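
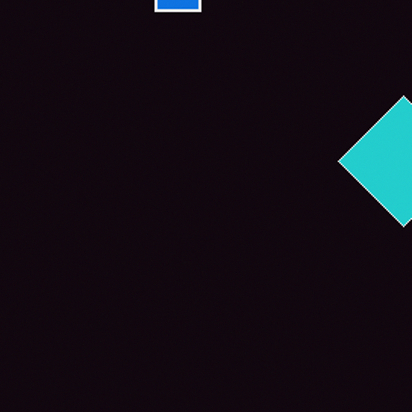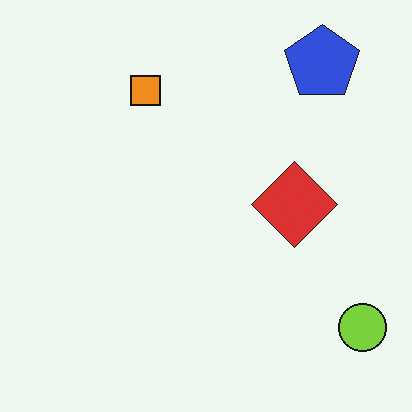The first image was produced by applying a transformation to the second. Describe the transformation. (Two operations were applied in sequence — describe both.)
Color-inverted (negative), then cropped to a modestly smaller region and rescaled.

The light background has become dark and every shape's color is its complement — a photographic negative. The visible shapes are larger and the field of view is narrower; shapes near the original edges may be partly or wholly outside the frame — a crop-and-rescale.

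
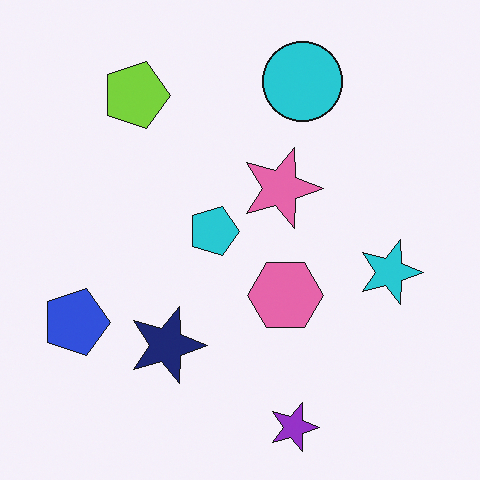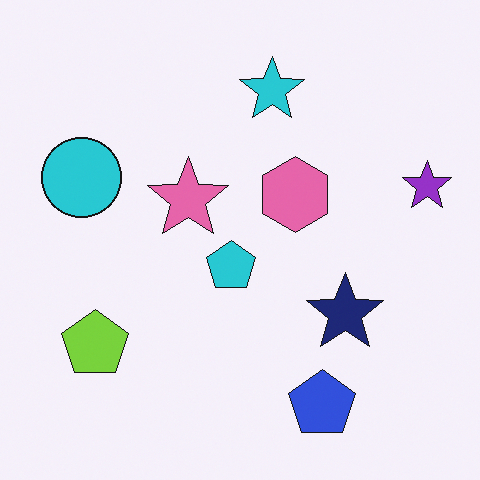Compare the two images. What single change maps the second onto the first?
This is the original image rotated 90° clockwise.

The purple star sits in the right of the second image and the bottom of the first — consistent with a whole-image 90° clockwise rotation.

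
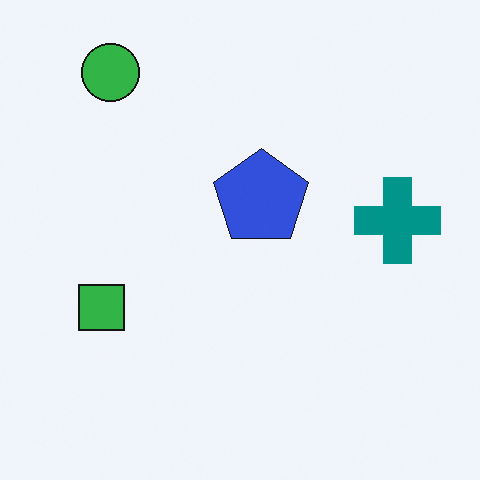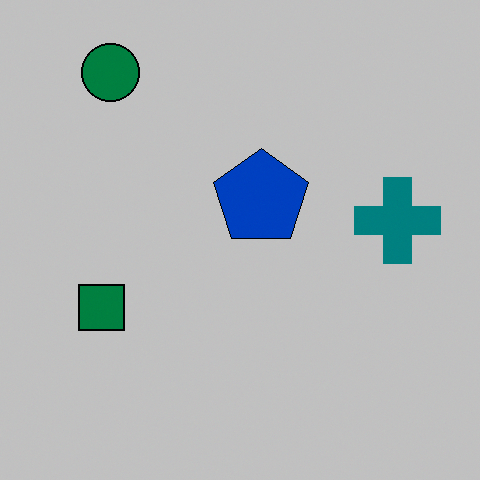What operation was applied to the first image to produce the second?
The image was heavily posterized to just a handful of flat colors.

Each flat color has snapped to a coarser quantized level — most visibly, the near-white background has dropped to a flat grey.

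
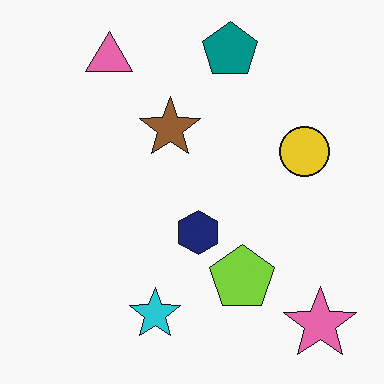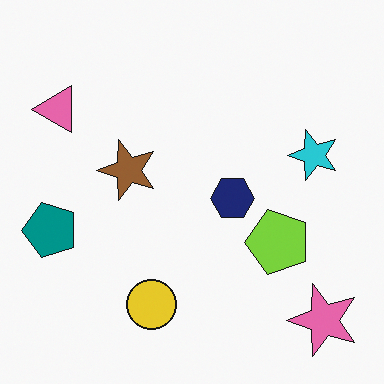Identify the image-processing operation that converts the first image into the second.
The image was transposed (reflected across the top-left ↔ bottom-right diagonal).

Shapes have swapped their row and column positions — what was in the top-right is now in the bottom-left — a diagonal reflection.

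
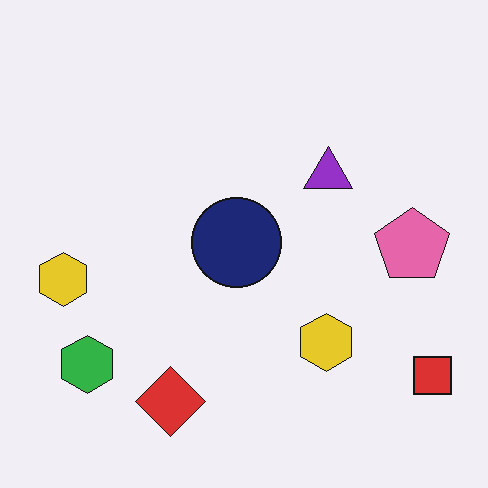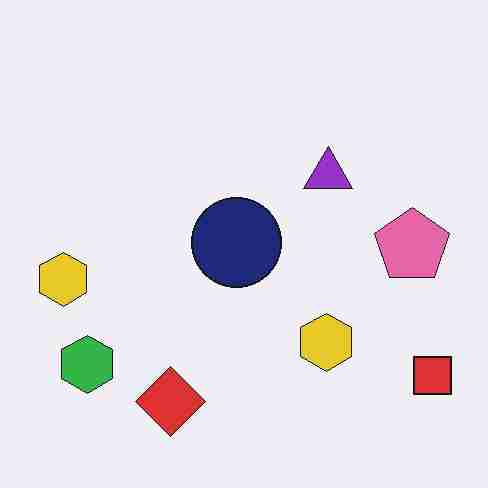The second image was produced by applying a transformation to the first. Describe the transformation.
The transformation is: heavily JPEG-compressed with obvious blocking artifacts.

Blocky 8×8 compression artifacts appear around shape edges and the flat background shows ringing — characteristic JPEG degradation.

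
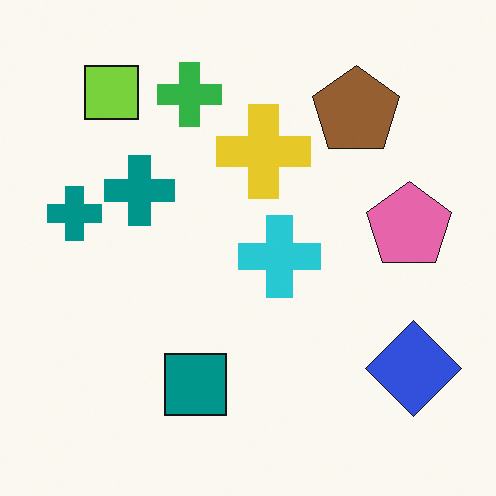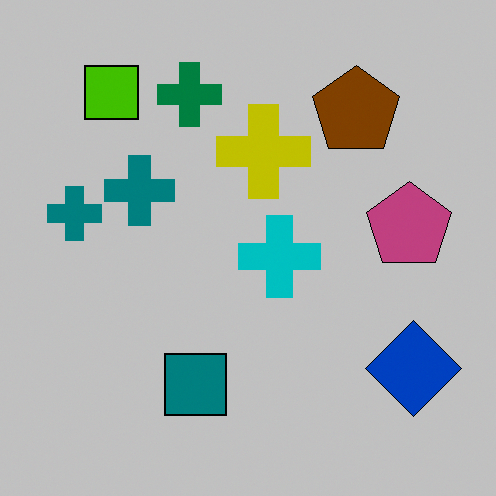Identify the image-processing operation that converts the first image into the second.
Aggressively posterized.

Each flat color has snapped to a coarser quantized level — most visibly, the near-white background has dropped to a flat grey.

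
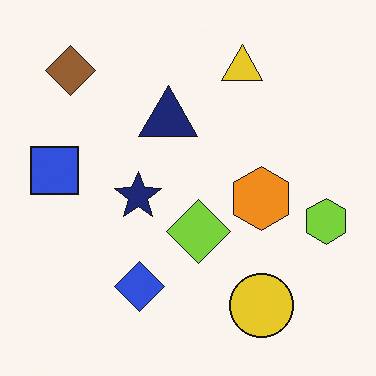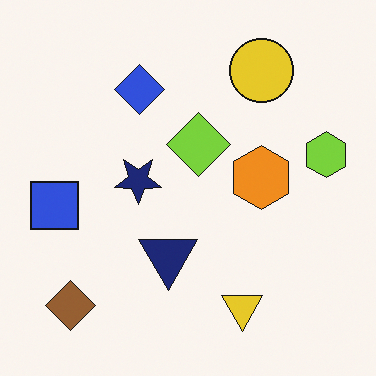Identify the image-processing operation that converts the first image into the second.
This is the original image flipped vertically (top ↔ bottom).

The yellow triangle is in the top of the first image and the bottom of the second — shapes on opposite sides of the horizontal midline have swapped in a mirror flip.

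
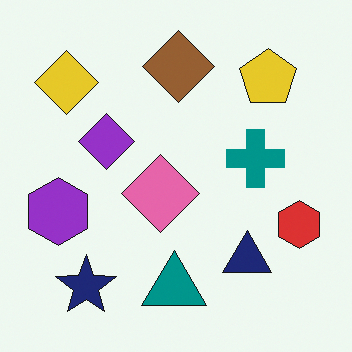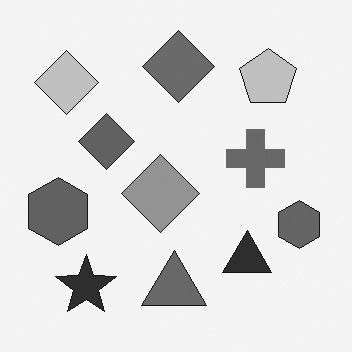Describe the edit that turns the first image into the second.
The image was converted to grayscale.

All color is removed — every shape is now a shade of grey.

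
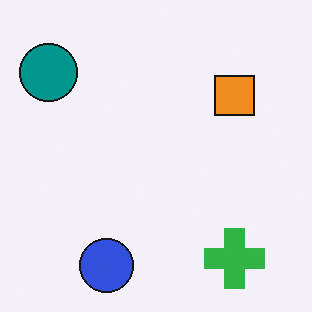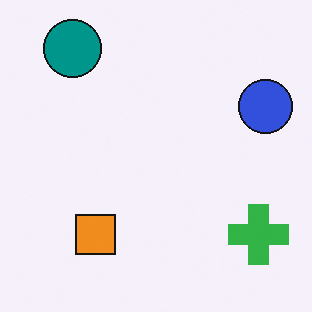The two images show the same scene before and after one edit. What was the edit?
Transposed (reflected across the top-left ↔ bottom-right diagonal).

Shapes have swapped their row and column positions — what was in the top-right is now in the bottom-left — a diagonal reflection.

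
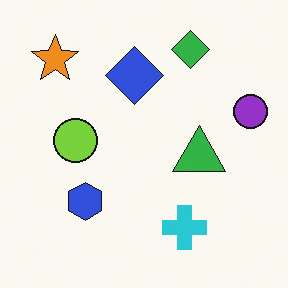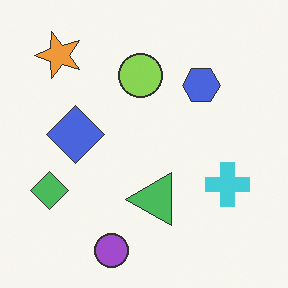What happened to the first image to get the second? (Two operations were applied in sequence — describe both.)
The transformation is: transposed (reflected across the top-left ↔ bottom-right diagonal), then given slightly reduced contrast.

Shapes have swapped their row and column positions — what was in the top-right is now in the bottom-left — a diagonal reflection. Tones are pushed toward mid-grey across the whole image — a global contrast change.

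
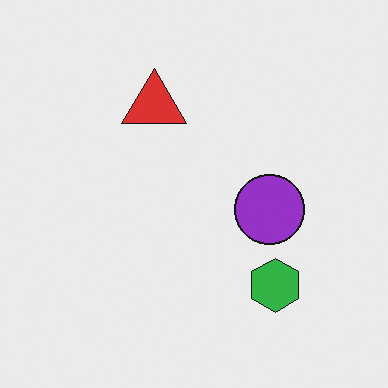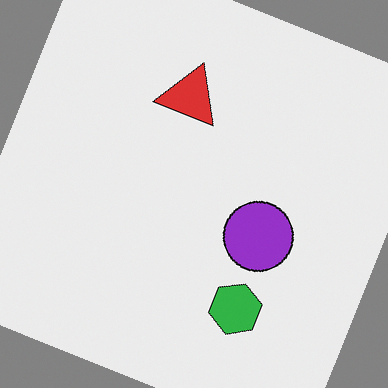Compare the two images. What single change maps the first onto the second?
The image was rotated clockwise by a clearly visible amount.

Every shape is tilted by the same angle and the image corners show triangular fill wedges — a whole-image rotation by a non-right angle.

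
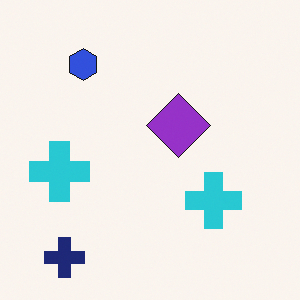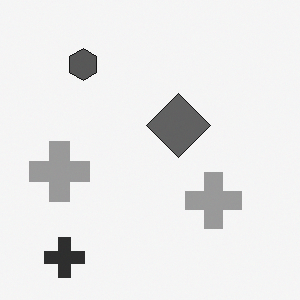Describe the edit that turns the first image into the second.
The image was converted to grayscale.

All color is removed — every shape is now a shade of grey.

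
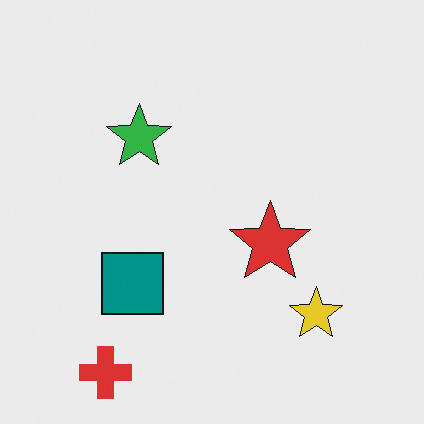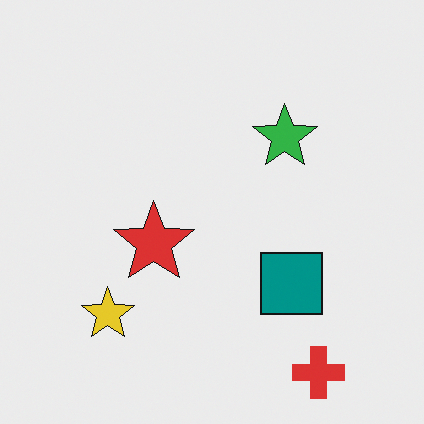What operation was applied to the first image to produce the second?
This is the original image flipped horizontally (left ↔ right).

The red cross is in the bottom-left of the first image and the bottom-right of the second — shapes on opposite sides of the vertical midline have swapped in a mirror flip.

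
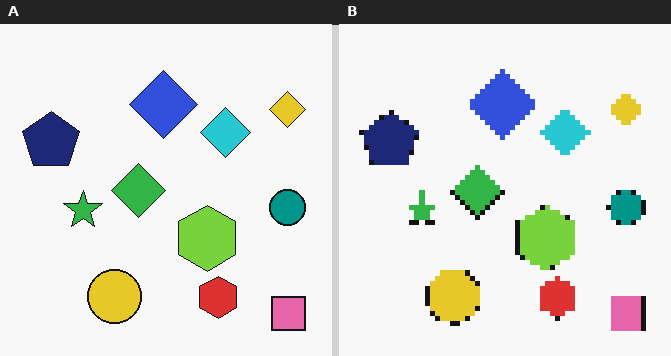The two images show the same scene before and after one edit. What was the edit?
Mildly pixelated.

Shapes are reduced to large square blocks; fine edges and outlines are lost — a downscale-then-upscale (mosaic) effect.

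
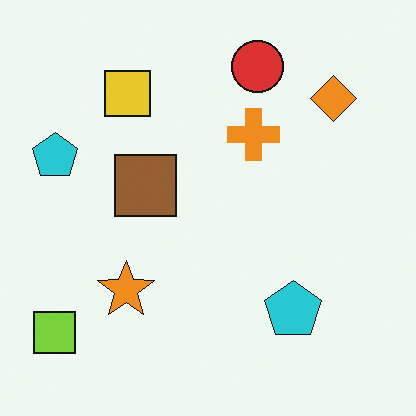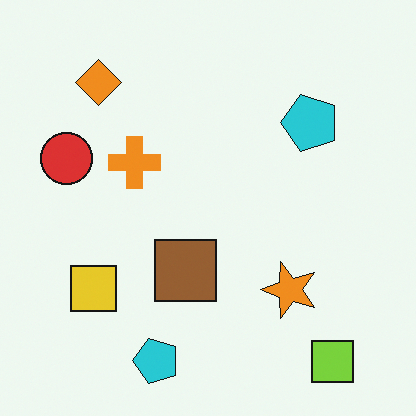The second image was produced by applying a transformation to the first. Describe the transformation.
It was rotated 90° counter-clockwise.

The lime square sits in the bottom-left of the first image and the bottom-right of the second — consistent with a whole-image 90° counter-clockwise rotation.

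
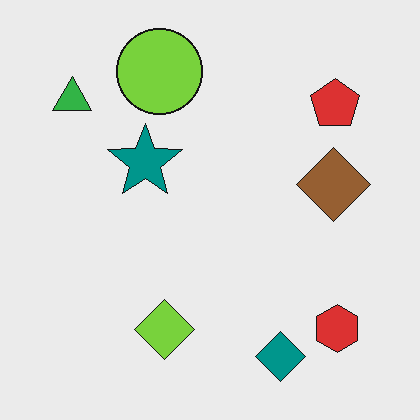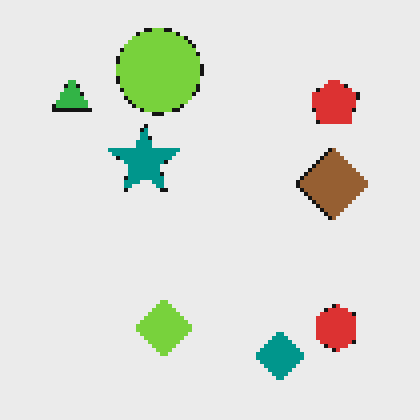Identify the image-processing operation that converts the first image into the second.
It was lightly pixelated (a mild mosaic effect).

Shapes are reduced to large square blocks; fine edges and outlines are lost — a downscale-then-upscale (mosaic) effect.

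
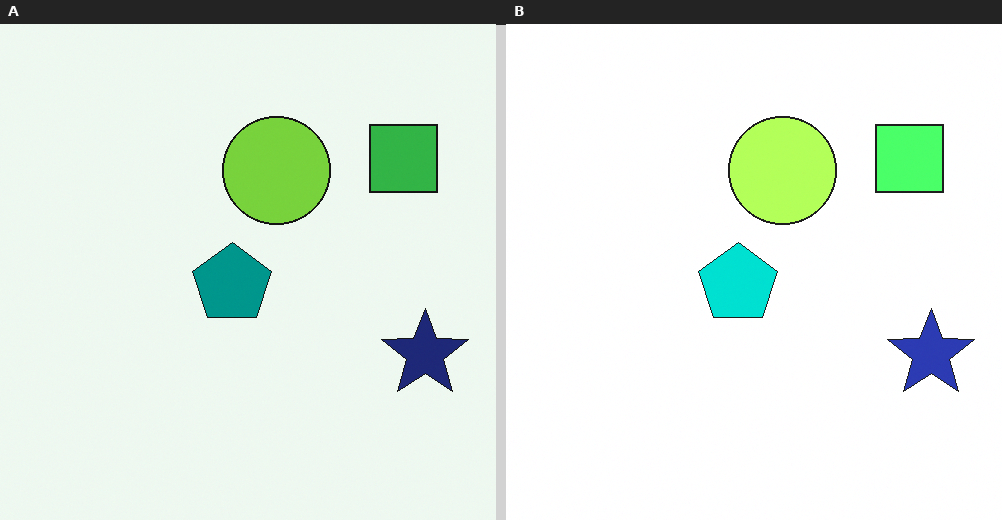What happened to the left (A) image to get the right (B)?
The right (B) image is the left (A) brightened a lot.

Every pixel — background and shapes alike — is uniformly brightened.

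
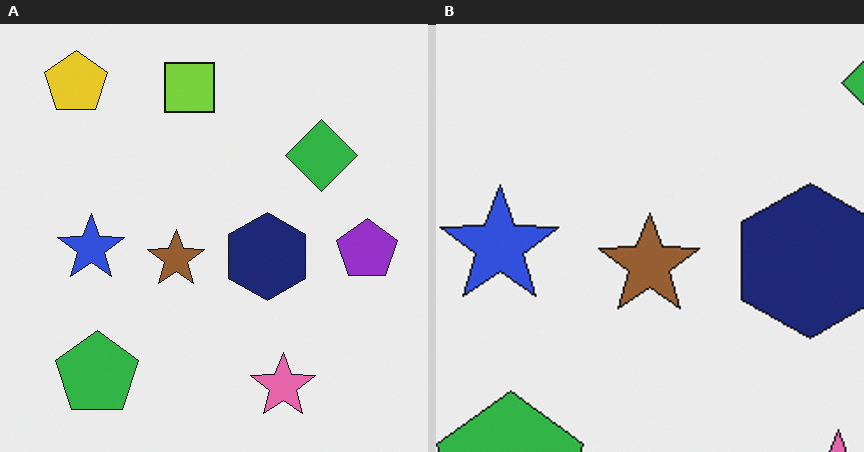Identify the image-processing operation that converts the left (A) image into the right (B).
It was cropped to a noticeably smaller region and rescaled.

The visible shapes are larger and the field of view is narrower; shapes near the original edges may be partly or wholly outside the frame — a crop-and-rescale.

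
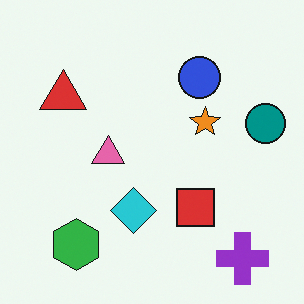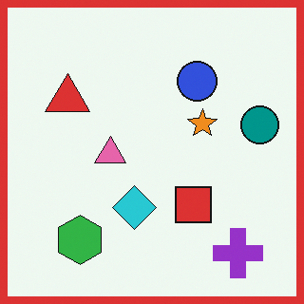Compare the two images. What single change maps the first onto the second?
The image was framed with a red border.

A solid red frame runs around the edge of the second image, with the content slightly shrunk inside it.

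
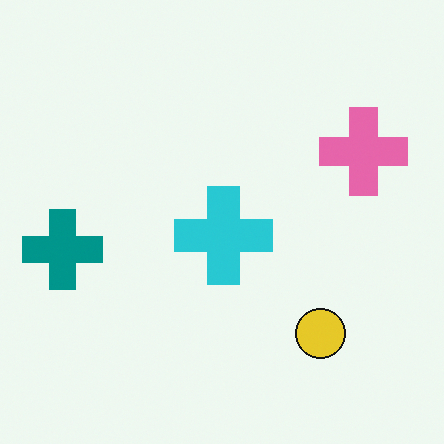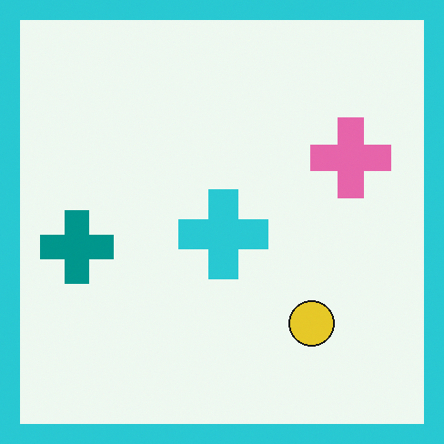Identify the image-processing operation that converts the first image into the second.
The transformation is: framed with a cyan border.

A solid cyan frame runs around the edge of the second image, with the content slightly shrunk inside it.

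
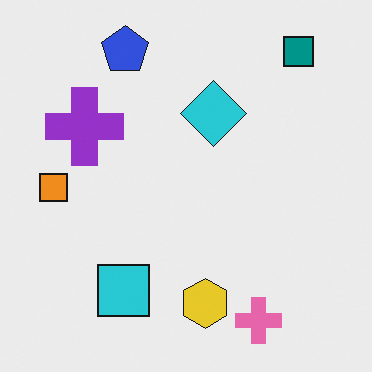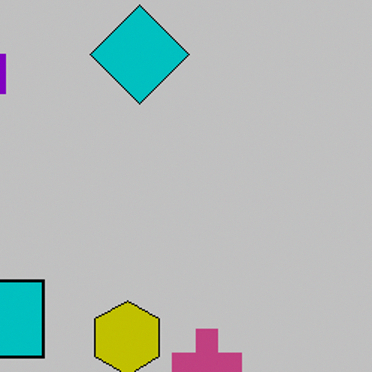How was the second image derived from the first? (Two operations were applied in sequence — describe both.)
Heavily posterized to just a handful of flat colors, then cropped slightly and scaled back up.

Each flat color has snapped to a coarser quantized level — most visibly, the near-white background has dropped to a flat grey. The visible shapes are larger and the field of view is narrower; shapes near the original edges may be partly or wholly outside the frame — a crop-and-rescale.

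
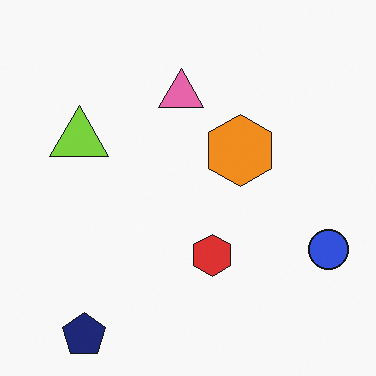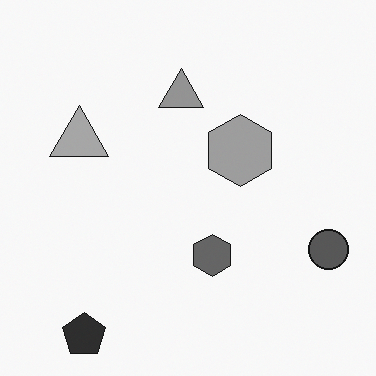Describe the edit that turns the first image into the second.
This is the original image converted to grayscale.

All color is removed — every shape is now a shade of grey.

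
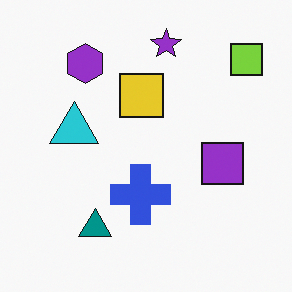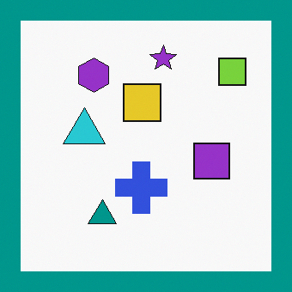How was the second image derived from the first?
The image was framed with a teal border.

A solid teal frame runs around the edge of the second image, with the content slightly shrunk inside it.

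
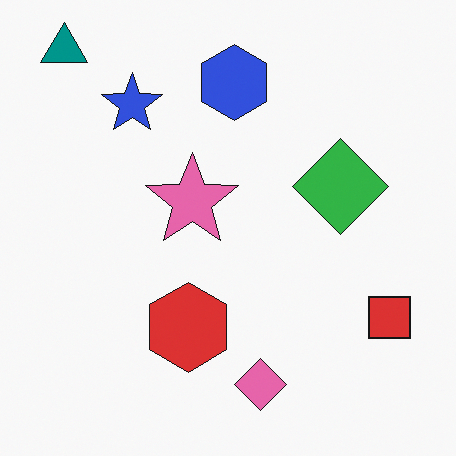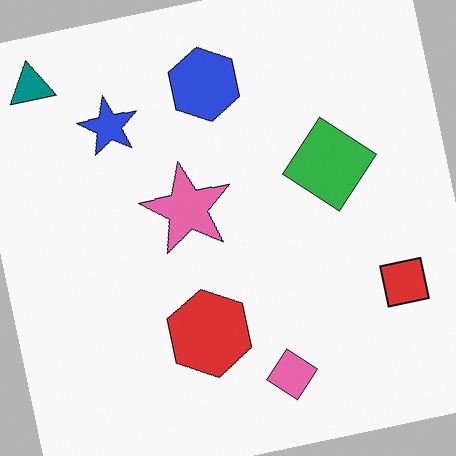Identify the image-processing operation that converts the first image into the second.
It was rotated counter-clockwise by a few degrees.

Every shape is tilted by the same angle and the image corners show triangular fill wedges — a whole-image rotation by a non-right angle.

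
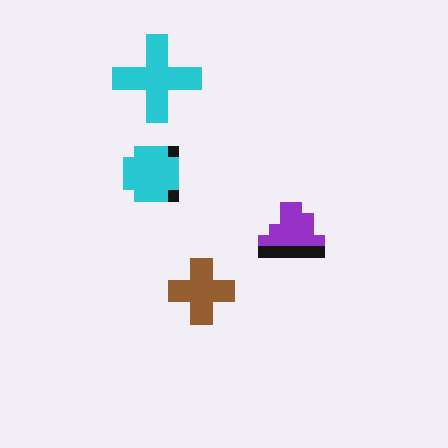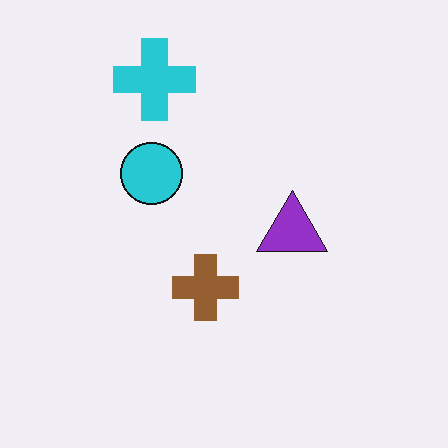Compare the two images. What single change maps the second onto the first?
It was coarsely pixelated.

Shapes are reduced to large square blocks; fine edges and outlines are lost — a downscale-then-upscale (mosaic) effect.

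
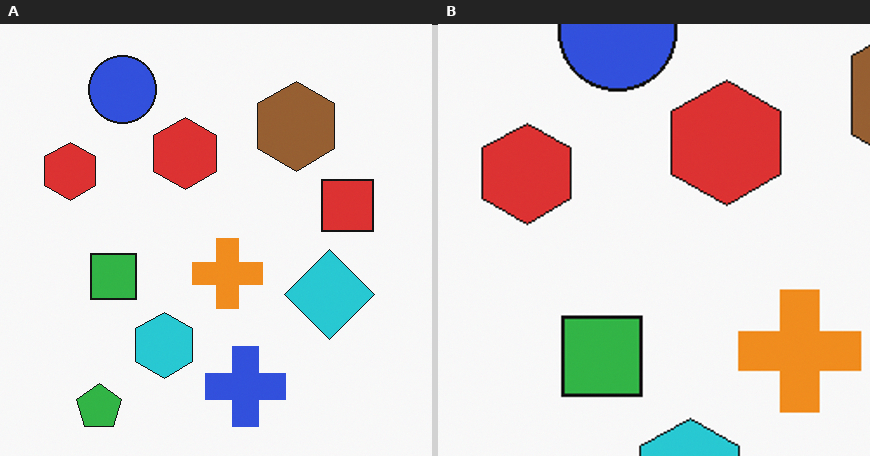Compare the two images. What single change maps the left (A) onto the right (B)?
The image was cropped tightly and scaled back up.

The visible shapes are larger and the field of view is narrower; shapes near the original edges may be partly or wholly outside the frame — a crop-and-rescale.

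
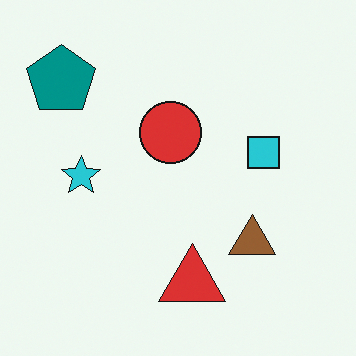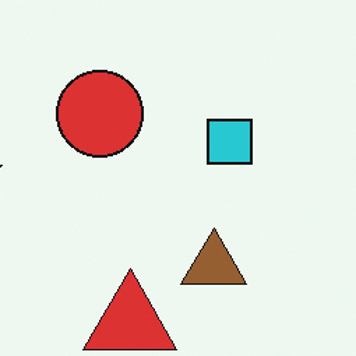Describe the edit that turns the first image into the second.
This is the original image cropped to a modestly smaller region and rescaled.

The visible shapes are larger and the field of view is narrower; shapes near the original edges may be partly or wholly outside the frame — a crop-and-rescale.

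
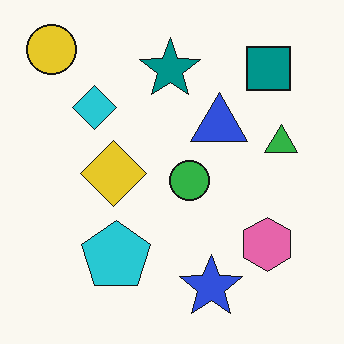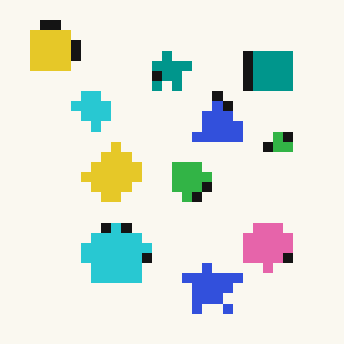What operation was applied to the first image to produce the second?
It was coarsely pixelated.

Shapes are reduced to large square blocks; fine edges and outlines are lost — a downscale-then-upscale (mosaic) effect.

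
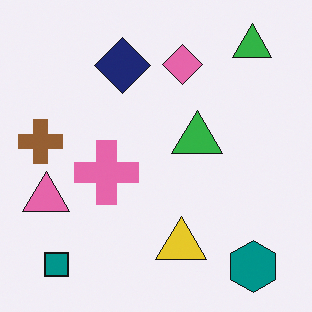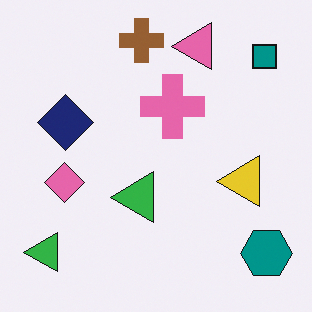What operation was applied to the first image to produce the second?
It was transposed (reflected across the top-left ↔ bottom-right diagonal).

Shapes have swapped their row and column positions — what was in the top-right is now in the bottom-left — a diagonal reflection.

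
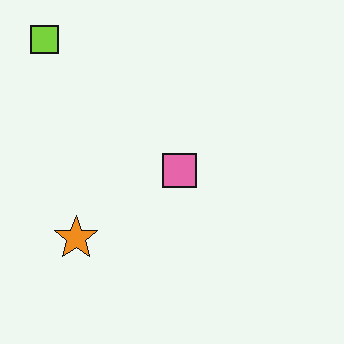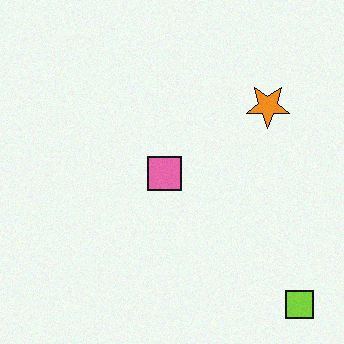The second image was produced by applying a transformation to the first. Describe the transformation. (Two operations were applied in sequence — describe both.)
The image was rotated 180°, then degraded with subtle gaussian noise.

The lime square sits in the top-left of the first image and the bottom-right of the second — consistent with a whole-image 180° rotation. Random speckle covers the whole image, including the flat background.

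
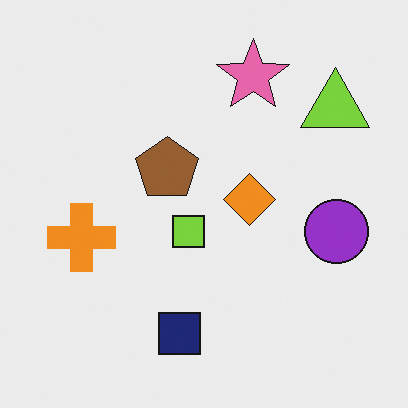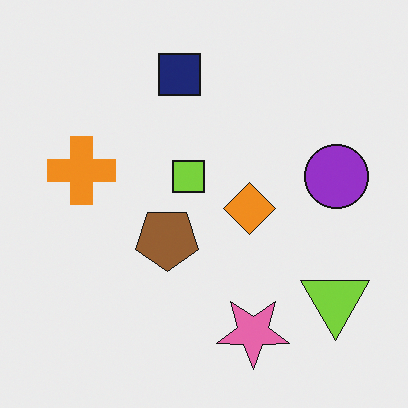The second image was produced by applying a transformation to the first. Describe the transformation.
It was flipped vertically (top ↔ bottom).

The navy square is in the bottom of the first image and the top of the second — shapes on opposite sides of the horizontal midline have swapped in a mirror flip.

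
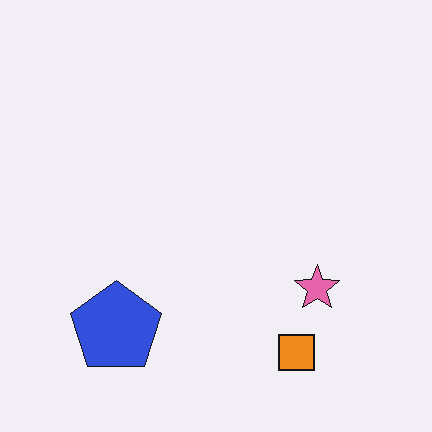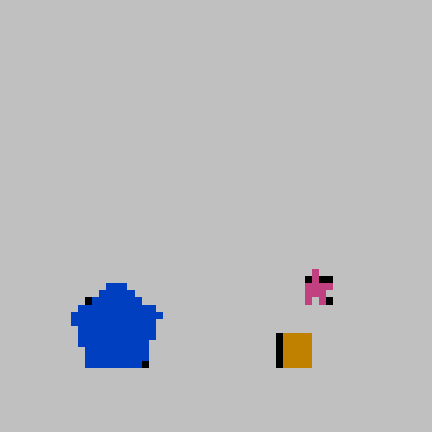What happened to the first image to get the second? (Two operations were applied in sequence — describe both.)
The second image is the first aggressively posterized, then pixelated into visible square blocks.

Each flat color has snapped to a coarser quantized level — most visibly, the near-white background has dropped to a flat grey. Shapes are reduced to large square blocks; fine edges and outlines are lost — a downscale-then-upscale (mosaic) effect.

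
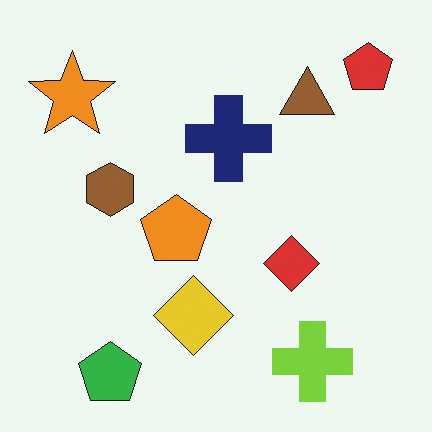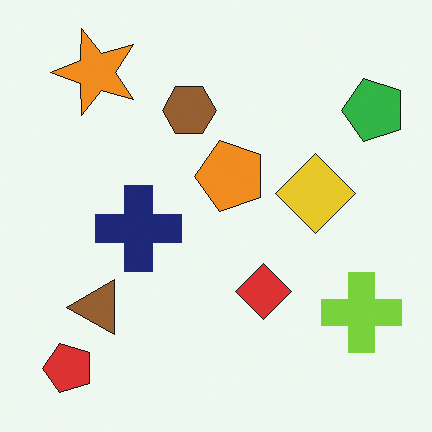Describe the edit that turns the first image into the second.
Transposed (reflected across the top-left ↔ bottom-right diagonal).

Shapes have swapped their row and column positions — what was in the top-right is now in the bottom-left — a diagonal reflection.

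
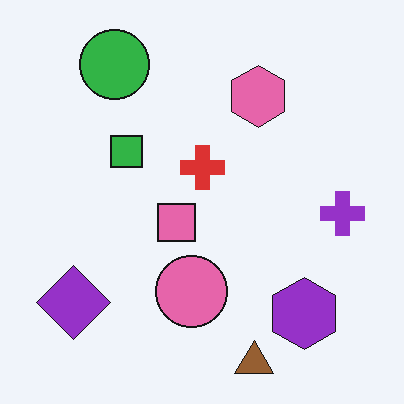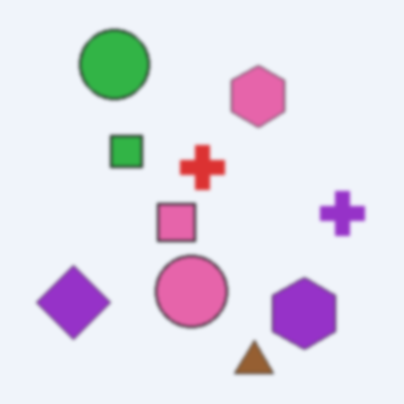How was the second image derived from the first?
Given a subtle gaussian blur.

Shape edges and outlines are uniformly softened across the whole image.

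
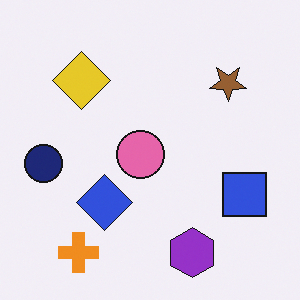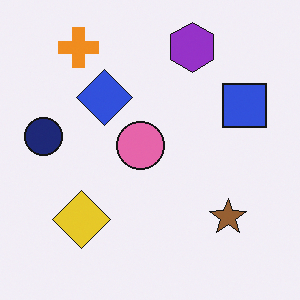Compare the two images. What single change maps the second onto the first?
The first image is the second flipped vertically (top ↔ bottom).

The purple hexagon is in the top of the second image and the bottom of the first — shapes on opposite sides of the horizontal midline have swapped in a mirror flip.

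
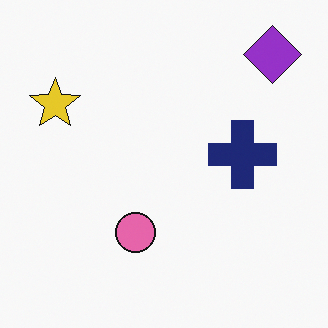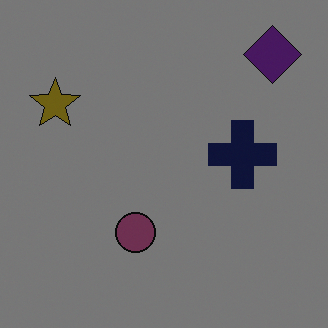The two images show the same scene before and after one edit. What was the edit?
Noticeably darkened.

Every pixel — background and shapes alike — is uniformly darkened.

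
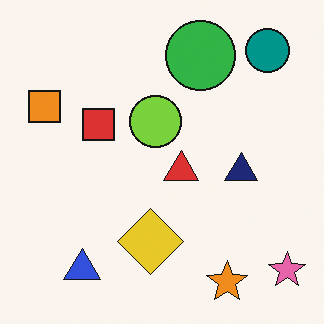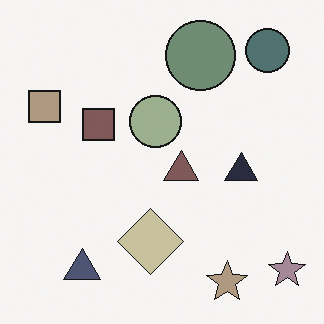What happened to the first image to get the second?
The transformation is: made much more muted (saturation change).

All colors are more muted and greyish — a global saturation change.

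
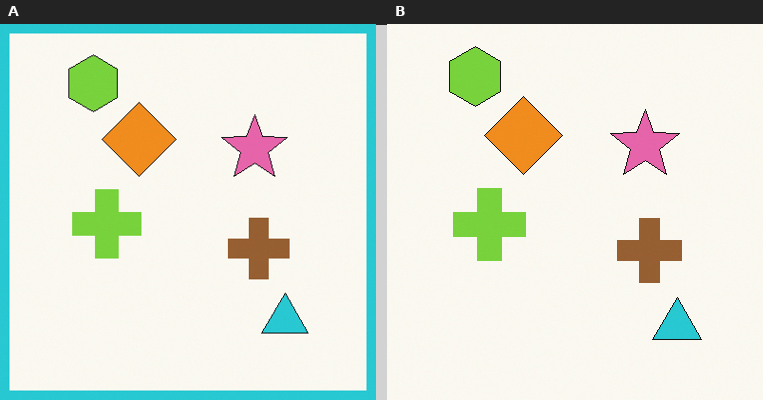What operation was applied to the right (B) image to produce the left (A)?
The left (A) image is the right (B) framed with a cyan border.

A solid cyan frame runs around the edge of the left (A) image, with the content slightly shrunk inside it.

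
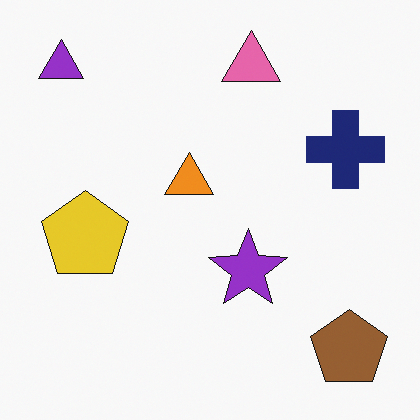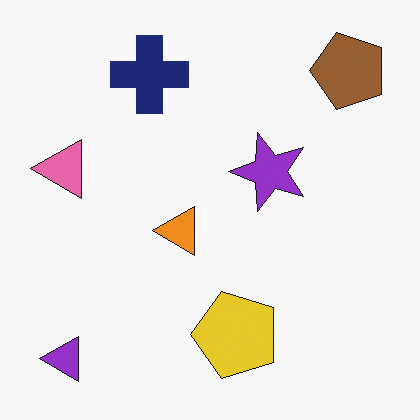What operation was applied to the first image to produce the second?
The transformation is: rotated 90° counter-clockwise.

The purple triangle sits in the top-left of the first image and the bottom-left of the second — consistent with a whole-image 90° counter-clockwise rotation.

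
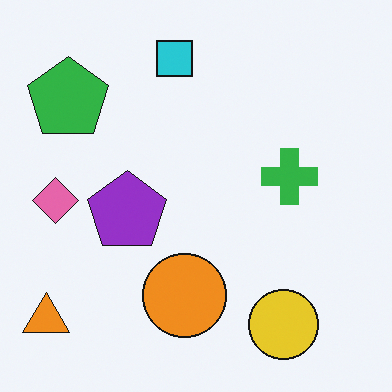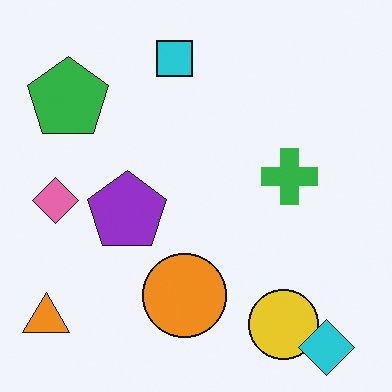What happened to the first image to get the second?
The image was overlaid with an additional cyan diamond.

A cyan diamond appears in the second image that is absent from the first.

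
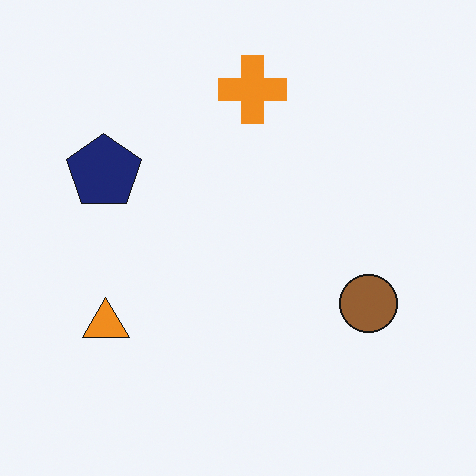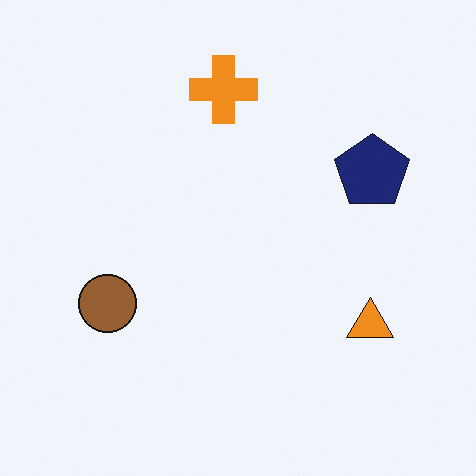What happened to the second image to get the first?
The transformation is: flipped horizontally (left ↔ right).

The navy pentagon is in the right of the second image and the left of the first — shapes on opposite sides of the vertical midline have swapped in a mirror flip.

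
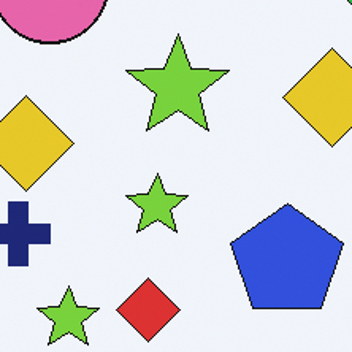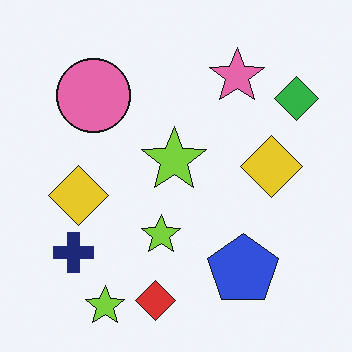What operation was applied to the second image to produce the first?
Cropped to a modestly smaller region and rescaled.

The visible shapes are larger and the field of view is narrower; shapes near the original edges may be partly or wholly outside the frame — a crop-and-rescale.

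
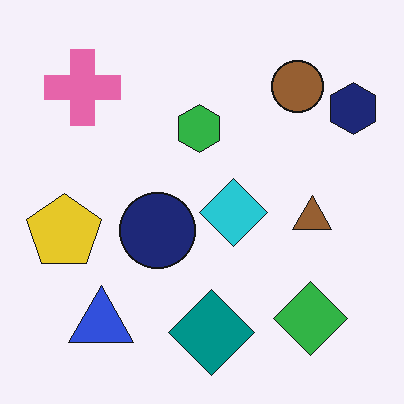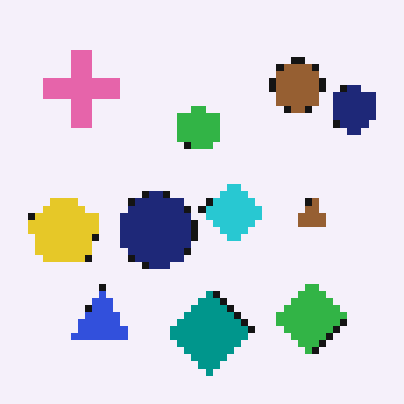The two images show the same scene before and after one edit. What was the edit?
Pixelated into visible square blocks.

Shapes are reduced to large square blocks; fine edges and outlines are lost — a downscale-then-upscale (mosaic) effect.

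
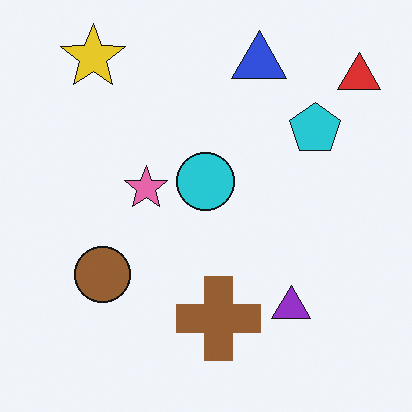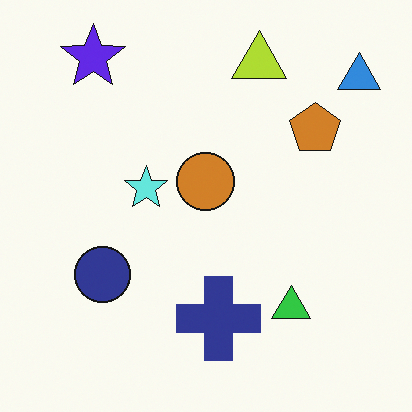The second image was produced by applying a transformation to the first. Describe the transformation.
The second image is the first hue-shifted by a large amount.

Every shape's color has rotated by the same amount around the hue wheel — a uniform hue shift.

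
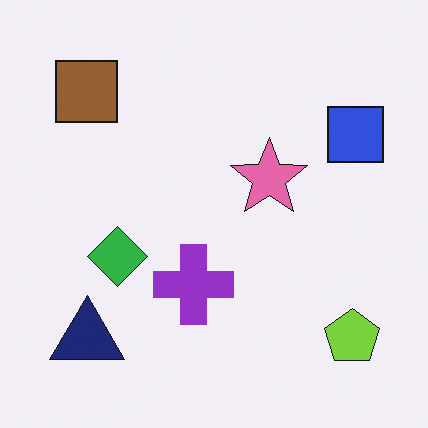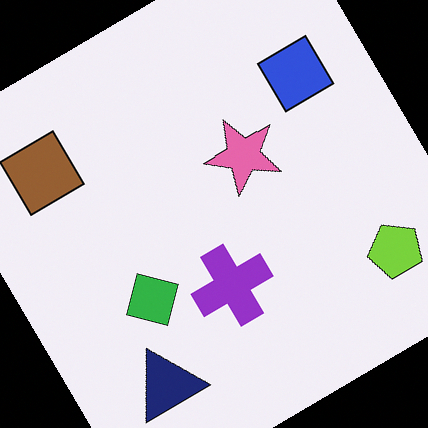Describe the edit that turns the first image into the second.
It was rotated counter-clockwise by a large amount — several tens of degrees.

Every shape is tilted by the same angle and the image corners show triangular fill wedges — a whole-image rotation by a non-right angle.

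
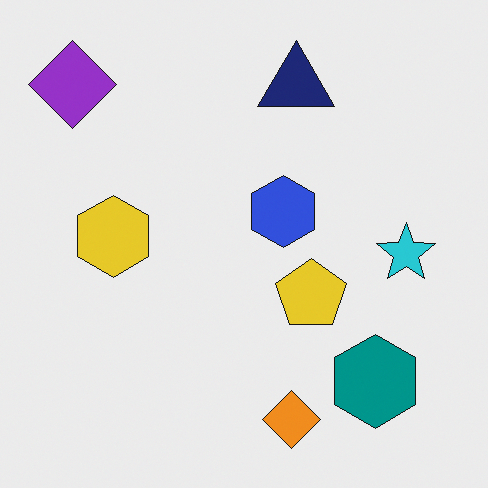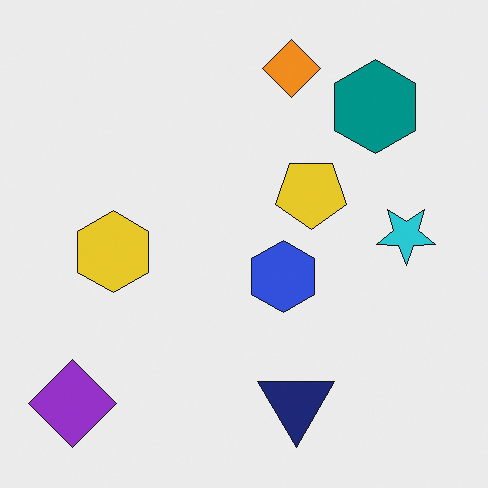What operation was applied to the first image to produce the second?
It was flipped vertically (top ↔ bottom).

The orange diamond is in the bottom of the first image and the top of the second — shapes on opposite sides of the horizontal midline have swapped in a mirror flip.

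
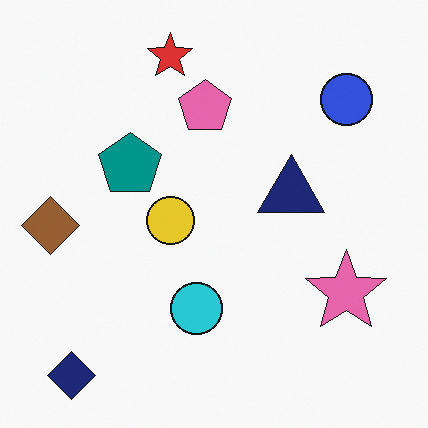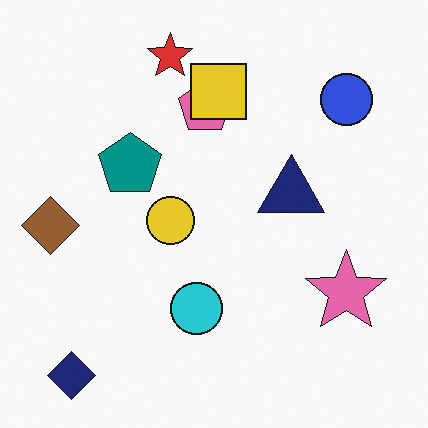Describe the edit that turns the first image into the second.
This is the original image overlaid with an additional yellow square.

A yellow square appears in the second image that is absent from the first.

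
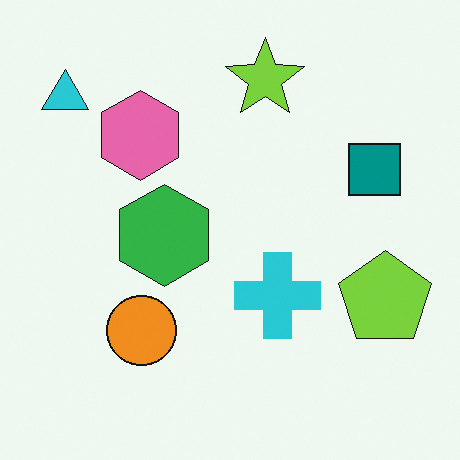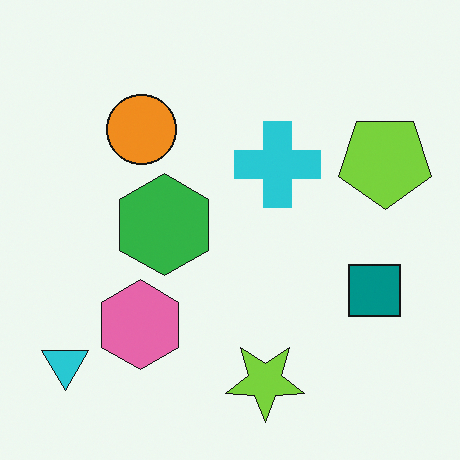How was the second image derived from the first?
Flipped vertically (top ↔ bottom).

The lime star is in the top of the first image and the bottom of the second — shapes on opposite sides of the horizontal midline have swapped in a mirror flip.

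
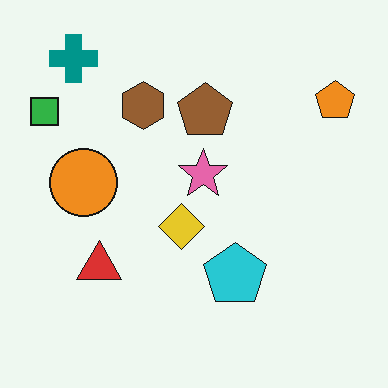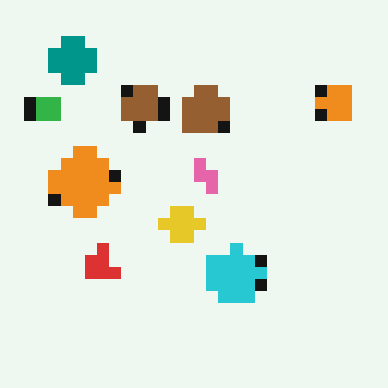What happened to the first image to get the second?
The transformation is: heavily pixelated into large blocks.

Shapes are reduced to large square blocks; fine edges and outlines are lost — a downscale-then-upscale (mosaic) effect.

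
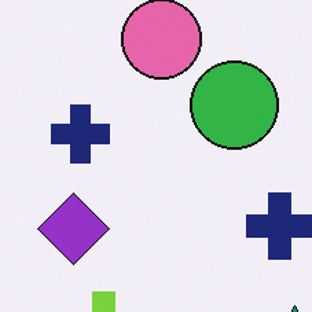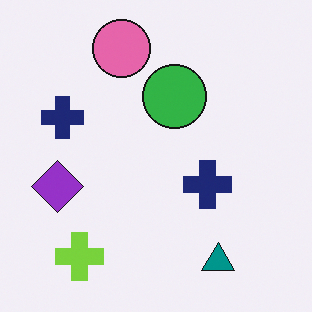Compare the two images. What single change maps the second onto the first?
It was cropped to a modestly smaller region and rescaled.

The visible shapes are larger and the field of view is narrower; shapes near the original edges may be partly or wholly outside the frame — a crop-and-rescale.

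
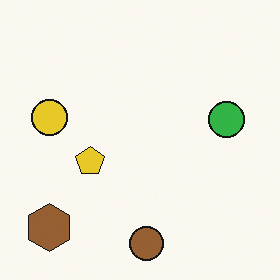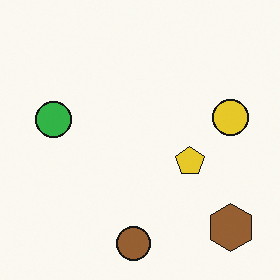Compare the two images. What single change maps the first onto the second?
Flipped horizontally (left ↔ right).

The brown hexagon is in the bottom-left of the first image and the bottom-right of the second — shapes on opposite sides of the vertical midline have swapped in a mirror flip.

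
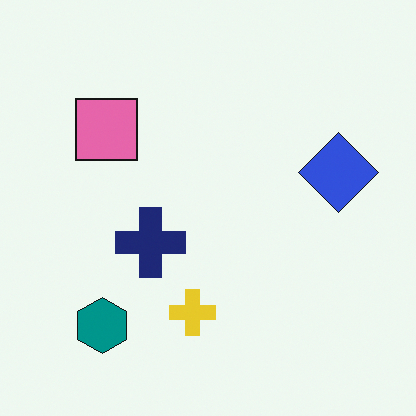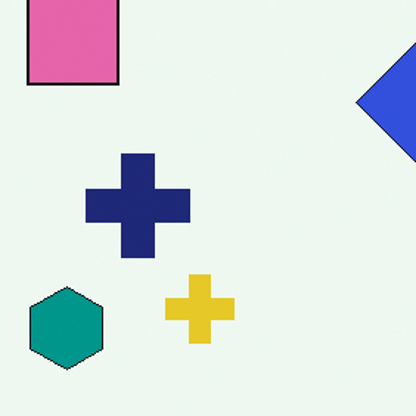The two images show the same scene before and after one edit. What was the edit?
This is the original image cropped slightly and scaled back up.

The visible shapes are larger and the field of view is narrower; shapes near the original edges may be partly or wholly outside the frame — a crop-and-rescale.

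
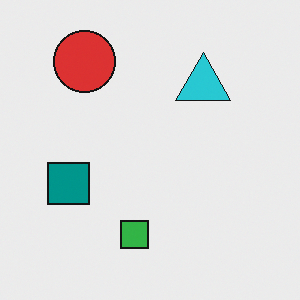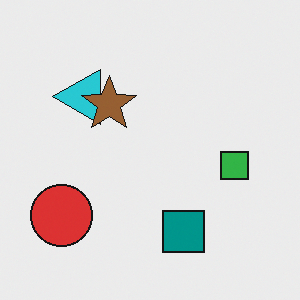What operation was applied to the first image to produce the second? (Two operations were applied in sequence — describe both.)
The image was rotated 90° counter-clockwise, then overlaid with an additional brown star.

The red circle sits in the top-left of the first image and the bottom-left of the second — consistent with a whole-image 90° counter-clockwise rotation. A brown star appears in the second image that is absent from the first.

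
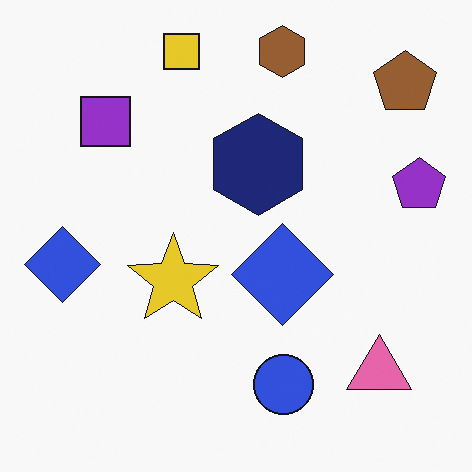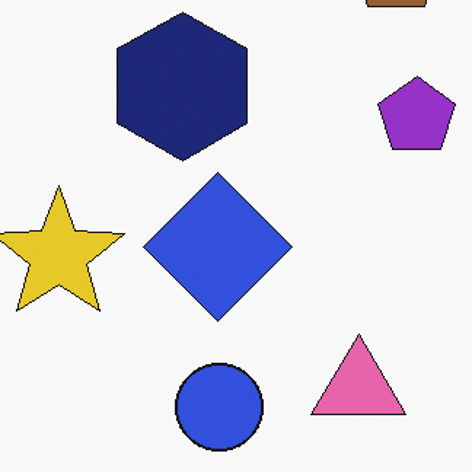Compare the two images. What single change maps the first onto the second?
This is the original image cropped slightly and scaled back up.

The visible shapes are larger and the field of view is narrower; shapes near the original edges may be partly or wholly outside the frame — a crop-and-rescale.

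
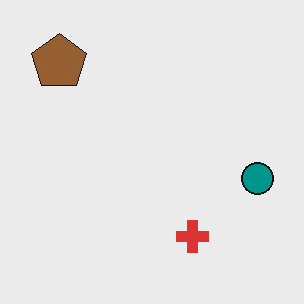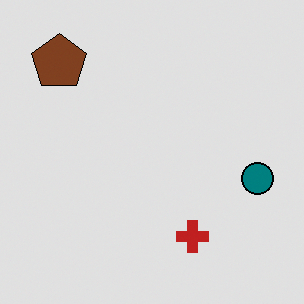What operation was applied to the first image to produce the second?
Moderately posterized.

Each flat color has snapped to a coarser quantized level — most visibly, the near-white background has dropped to a flat grey.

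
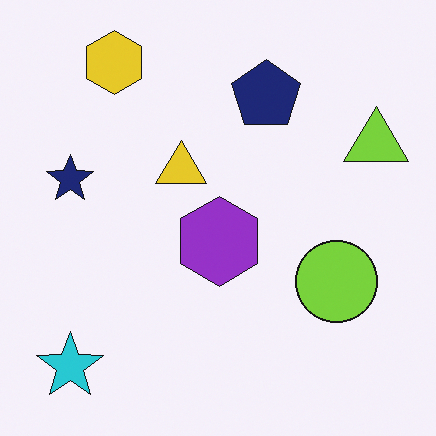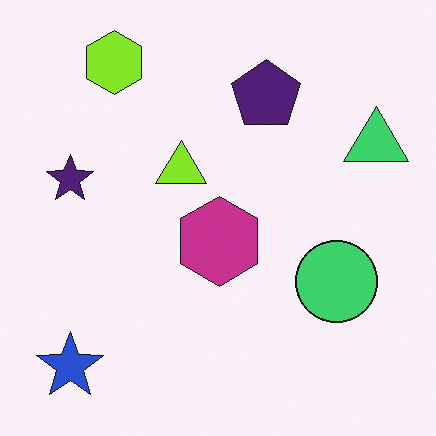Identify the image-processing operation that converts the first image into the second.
Hue-shifted by a small amount.

Every shape's color has rotated by the same amount around the hue wheel — a uniform hue shift.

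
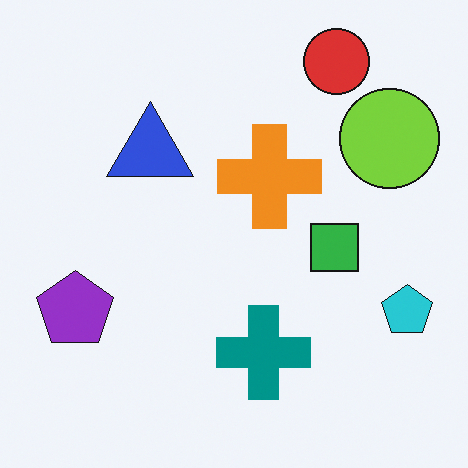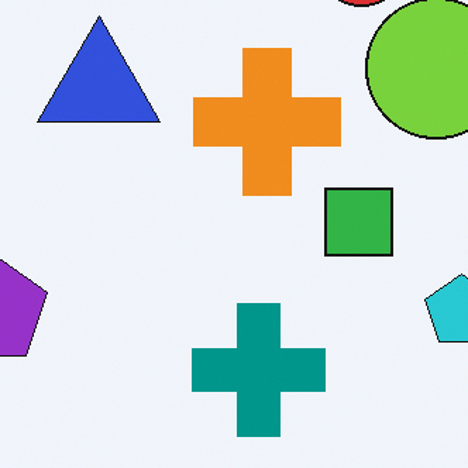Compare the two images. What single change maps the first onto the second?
This is the original image cropped slightly and scaled back up.

The visible shapes are larger and the field of view is narrower; shapes near the original edges may be partly or wholly outside the frame — a crop-and-rescale.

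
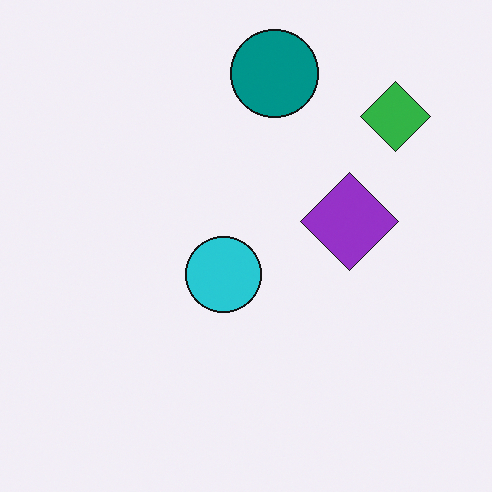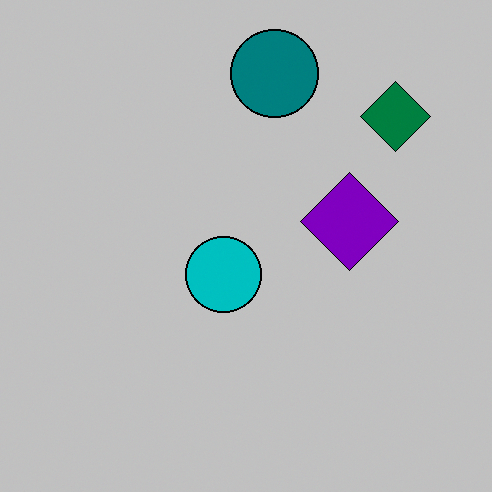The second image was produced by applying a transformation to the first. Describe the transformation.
The transformation is: aggressively posterized.

Each flat color has snapped to a coarser quantized level — most visibly, the near-white background has dropped to a flat grey.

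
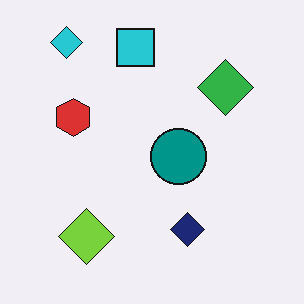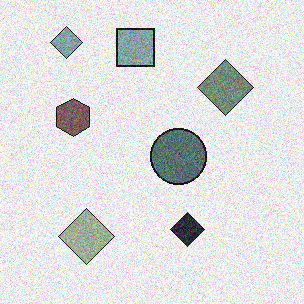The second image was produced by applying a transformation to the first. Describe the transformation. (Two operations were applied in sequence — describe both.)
Made much more muted (saturation change), then degraded with moderate additive noise.

All colors are more muted and greyish — a global saturation change. Random speckle covers the whole image, including the flat background.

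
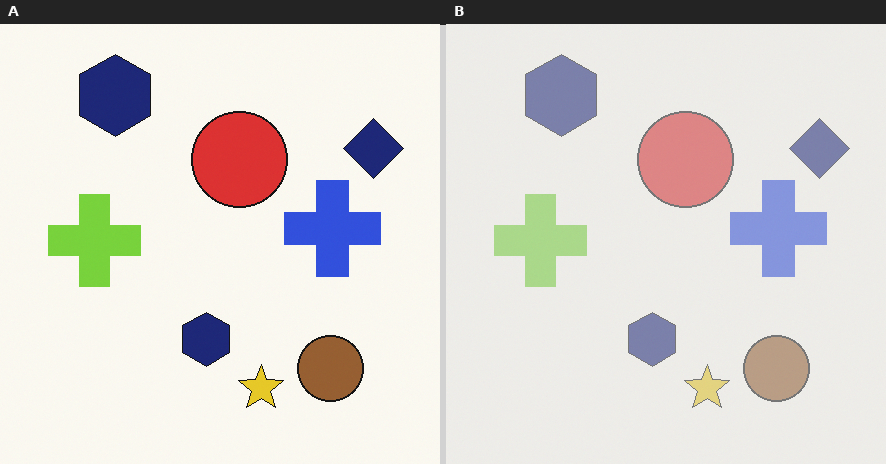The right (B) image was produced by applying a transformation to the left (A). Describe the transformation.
The transformation is: washed out (contrast reduced).

Tones are pushed toward mid-grey across the whole image — a global contrast change.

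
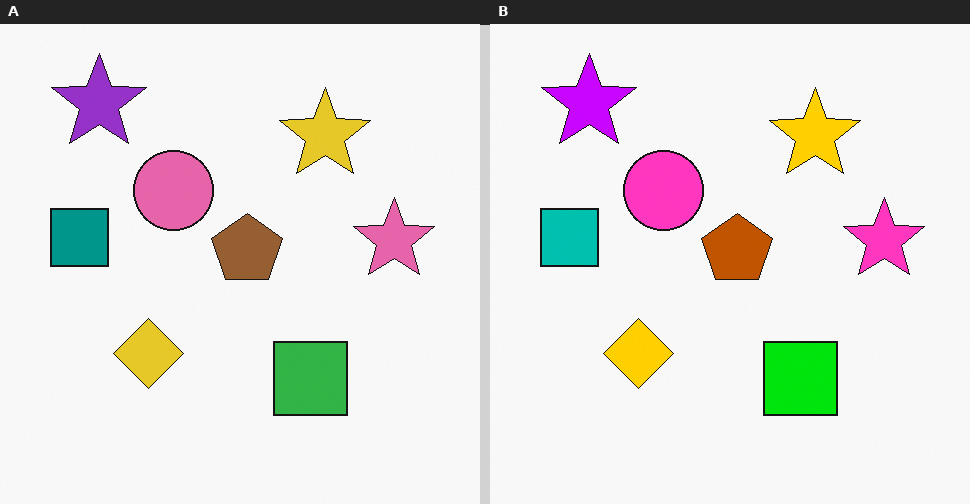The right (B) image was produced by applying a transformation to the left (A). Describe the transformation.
The transformation is: heavily oversaturated.

All colors are more vivid — a global saturation change.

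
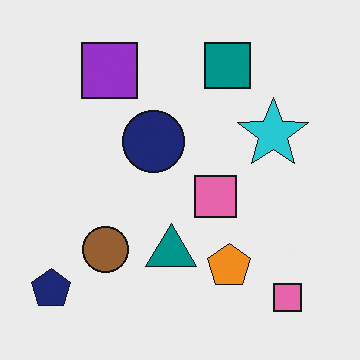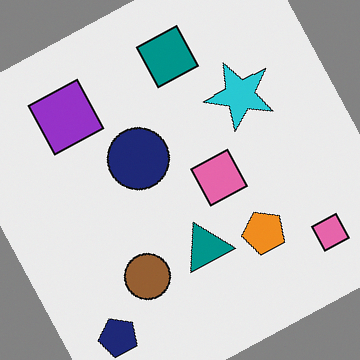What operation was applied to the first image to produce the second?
The image was rotated counter-clockwise by a moderate amount.

Every shape is tilted by the same angle and the image corners show triangular fill wedges — a whole-image rotation by a non-right angle.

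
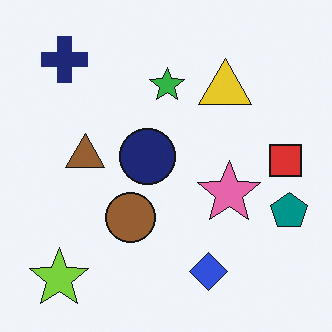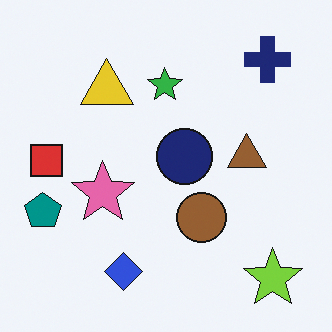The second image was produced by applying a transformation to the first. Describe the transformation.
Flipped horizontally (left ↔ right).

The teal pentagon is in the right of the first image and the left of the second — shapes on opposite sides of the vertical midline have swapped in a mirror flip.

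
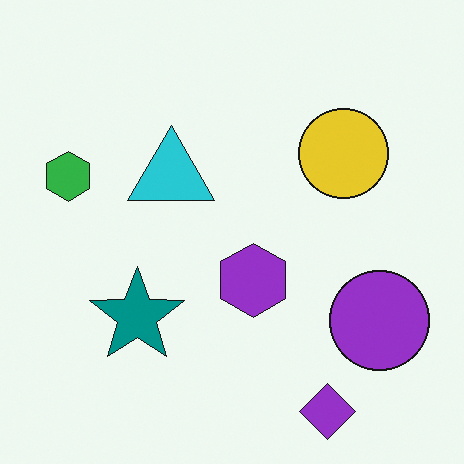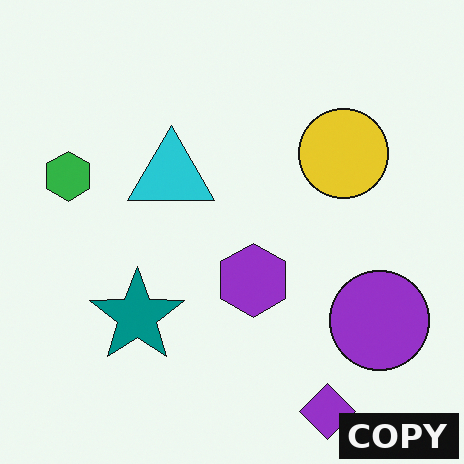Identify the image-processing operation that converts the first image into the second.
This is the original image watermarked with the text "COPY" in the lower-right corner.

A dark label reading "COPY" appears in the lower-right corner.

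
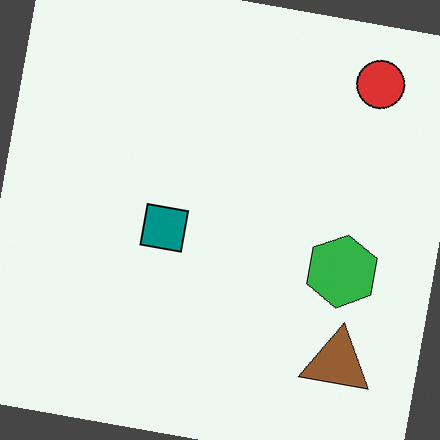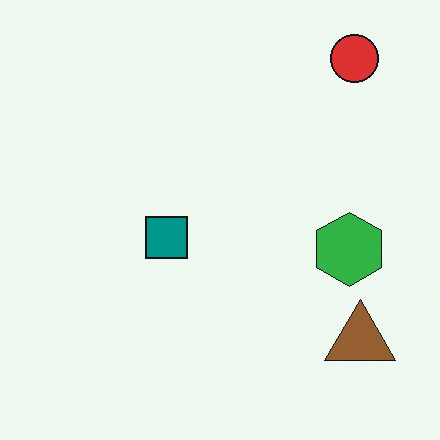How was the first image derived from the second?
The first image is the second rotated clockwise by a small amount.

Every shape is tilted by the same angle and the image corners show triangular fill wedges — a whole-image rotation by a non-right angle.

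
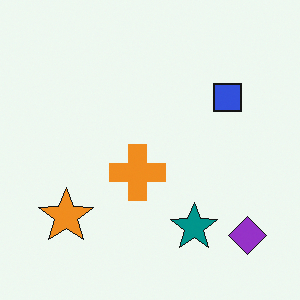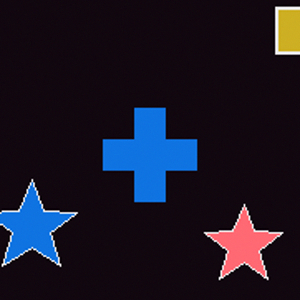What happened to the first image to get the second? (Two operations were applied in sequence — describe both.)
The image was cropped tightly and scaled back up, then color-inverted (negative).

The visible shapes are larger and the field of view is narrower; shapes near the original edges may be partly or wholly outside the frame — a crop-and-rescale. The light background has become dark and every shape's color is its complement — a photographic negative.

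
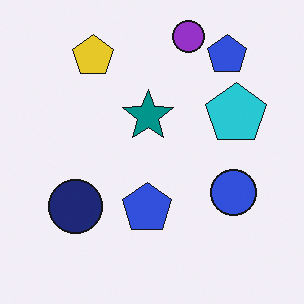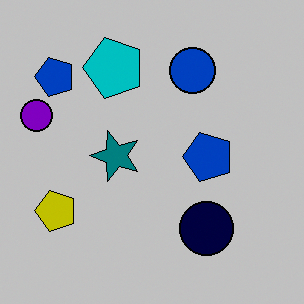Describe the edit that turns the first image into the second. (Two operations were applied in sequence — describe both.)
The second image is the first rotated 90° counter-clockwise, then heavily posterized to just a handful of flat colors.

The purple circle sits in the top of the first image and the left of the second — consistent with a whole-image 90° counter-clockwise rotation. Each flat color has snapped to a coarser quantized level — most visibly, the near-white background has dropped to a flat grey.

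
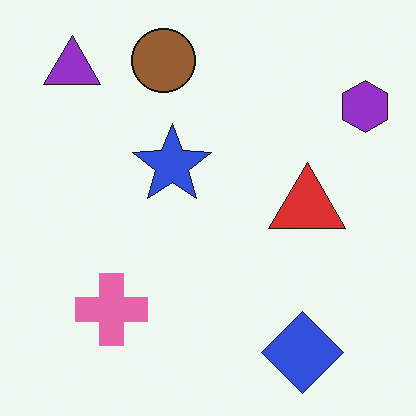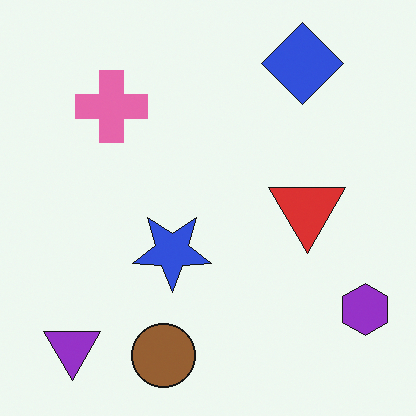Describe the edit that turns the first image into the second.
This is the original image flipped vertically (top ↔ bottom).

The brown circle is in the top of the first image and the bottom of the second — shapes on opposite sides of the horizontal midline have swapped in a mirror flip.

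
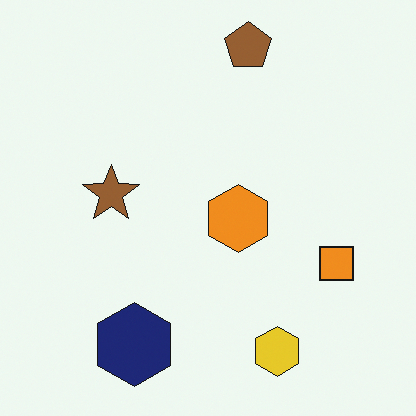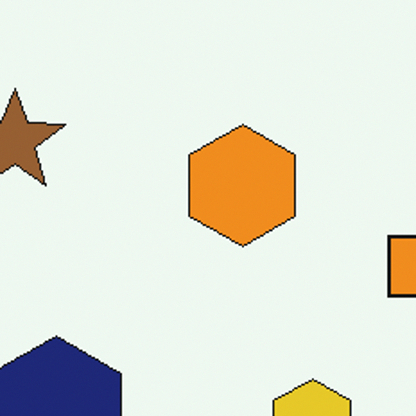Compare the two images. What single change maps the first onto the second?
The second image is the first cropped tightly and scaled back up.

The visible shapes are larger and the field of view is narrower; shapes near the original edges may be partly or wholly outside the frame — a crop-and-rescale.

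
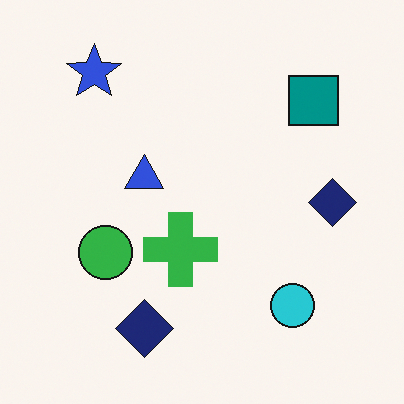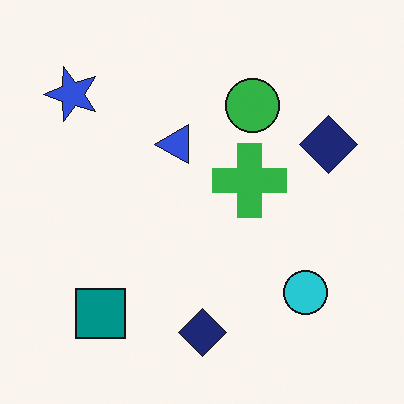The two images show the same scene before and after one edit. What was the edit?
The transformation is: transposed (reflected across the top-left ↔ bottom-right diagonal).

Shapes have swapped their row and column positions — what was in the top-right is now in the bottom-left — a diagonal reflection.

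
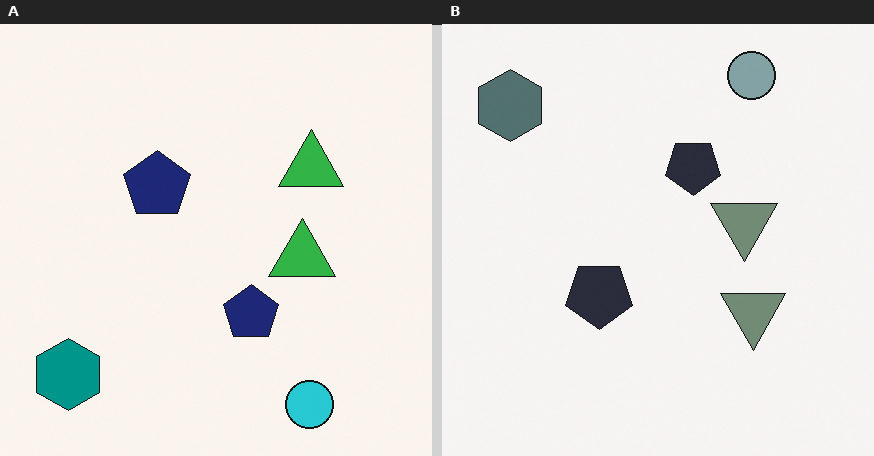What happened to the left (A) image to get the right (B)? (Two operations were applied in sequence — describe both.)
It was flipped vertically (top ↔ bottom), then heavily desaturated.

The cyan circle is in the bottom-right of the left (A) image and the top-right of the right (B) — shapes on opposite sides of the horizontal midline have swapped in a mirror flip. All colors are more muted and greyish — a global saturation change.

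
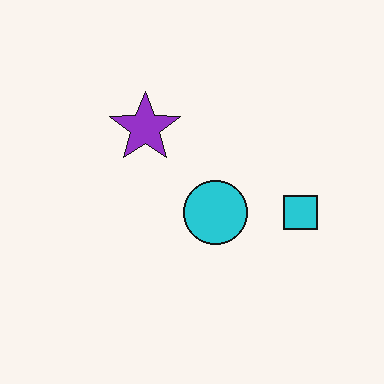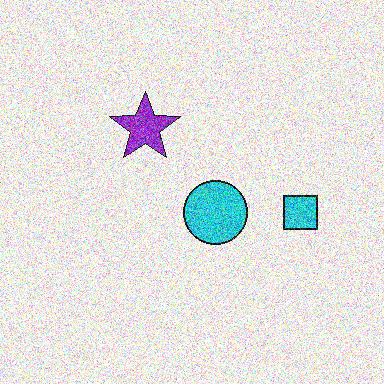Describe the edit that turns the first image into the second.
The transformation is: degraded with a thick layer of grain.

Random speckle covers the whole image, including the flat background.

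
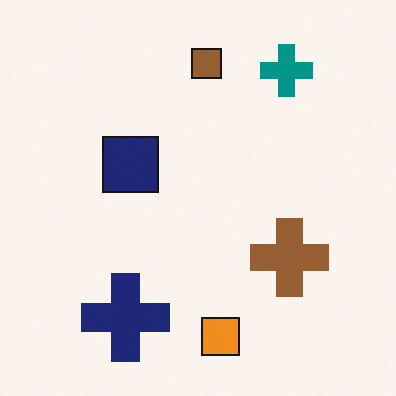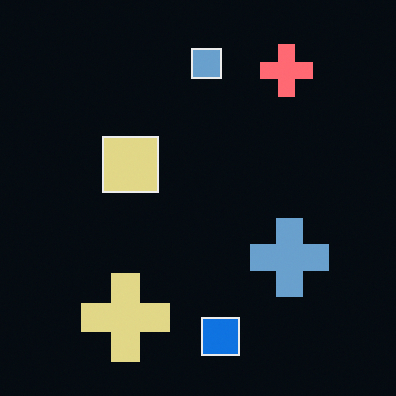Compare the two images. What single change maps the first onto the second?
The image was color-inverted (negative).

The light background has become dark and every shape's color is its complement — a photographic negative.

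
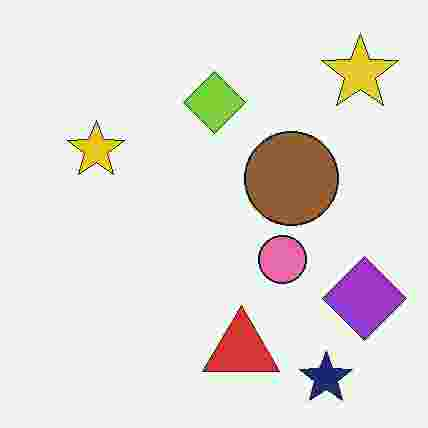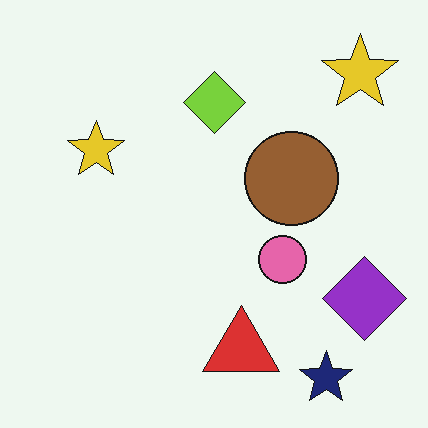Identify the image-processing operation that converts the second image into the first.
This is the original image degraded with heavy JPEG compression.

Blocky 8×8 compression artifacts appear around shape edges and the flat background shows ringing — characteristic JPEG degradation.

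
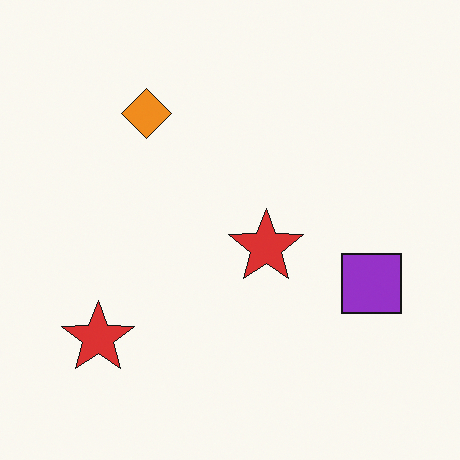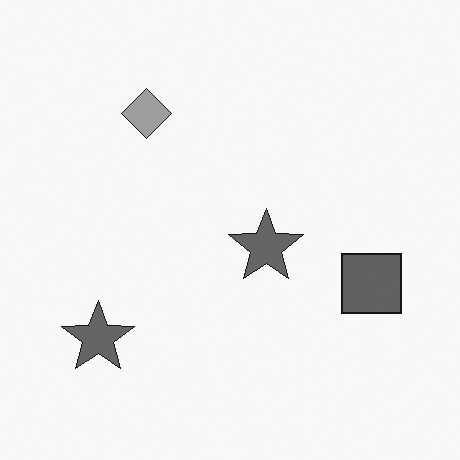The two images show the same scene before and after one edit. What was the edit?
It was converted to grayscale.

All color is removed — every shape is now a shade of grey.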